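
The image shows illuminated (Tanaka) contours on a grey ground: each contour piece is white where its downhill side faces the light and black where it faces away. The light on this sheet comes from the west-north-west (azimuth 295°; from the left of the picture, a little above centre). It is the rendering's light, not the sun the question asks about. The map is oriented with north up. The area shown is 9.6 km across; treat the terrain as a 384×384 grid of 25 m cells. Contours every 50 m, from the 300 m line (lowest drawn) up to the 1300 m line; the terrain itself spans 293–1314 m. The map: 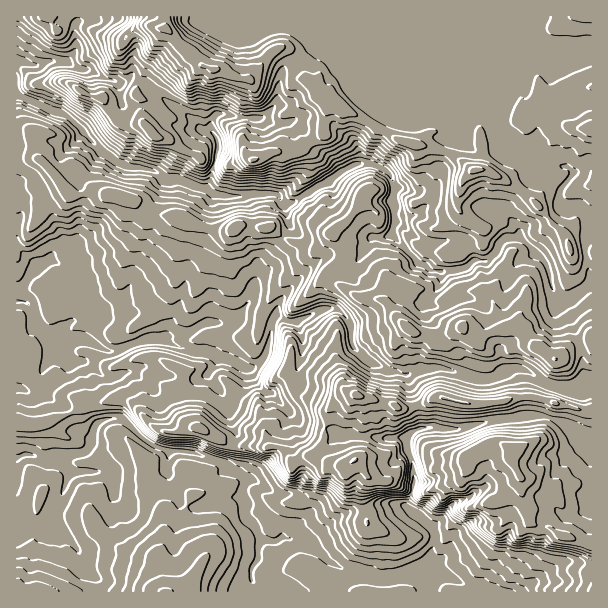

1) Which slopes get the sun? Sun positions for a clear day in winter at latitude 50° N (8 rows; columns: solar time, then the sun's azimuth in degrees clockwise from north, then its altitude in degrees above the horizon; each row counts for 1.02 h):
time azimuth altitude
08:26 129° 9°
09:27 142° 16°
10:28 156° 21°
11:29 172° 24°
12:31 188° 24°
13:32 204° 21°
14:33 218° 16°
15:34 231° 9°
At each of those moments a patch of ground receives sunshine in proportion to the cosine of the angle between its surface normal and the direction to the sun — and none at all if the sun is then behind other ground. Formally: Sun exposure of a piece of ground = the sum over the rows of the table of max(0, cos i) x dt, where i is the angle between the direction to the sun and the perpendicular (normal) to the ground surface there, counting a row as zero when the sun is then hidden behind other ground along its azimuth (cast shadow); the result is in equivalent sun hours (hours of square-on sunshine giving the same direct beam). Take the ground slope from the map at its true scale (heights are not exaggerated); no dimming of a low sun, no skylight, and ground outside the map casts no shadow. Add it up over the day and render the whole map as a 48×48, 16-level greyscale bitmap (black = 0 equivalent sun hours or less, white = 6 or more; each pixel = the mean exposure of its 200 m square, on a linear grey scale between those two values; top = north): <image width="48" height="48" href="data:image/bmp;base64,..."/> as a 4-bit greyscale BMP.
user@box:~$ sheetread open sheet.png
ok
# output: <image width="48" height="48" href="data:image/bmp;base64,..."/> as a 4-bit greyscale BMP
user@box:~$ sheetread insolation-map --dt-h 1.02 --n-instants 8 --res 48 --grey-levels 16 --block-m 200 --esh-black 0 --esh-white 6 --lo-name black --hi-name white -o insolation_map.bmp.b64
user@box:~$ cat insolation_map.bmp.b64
<image width="48" height="48" href="data:image/bmp;base64,Qk32BAAAAAAAAHYAAAAoAAAAMAAAADAAAAABAAQAAAAAAIAEAAATCwAAEwsAABAAAAAAAAAAAAAAABEREQAiIiIAMzMzAERERABVVVUAZmZmAHd3dwCIiIgAmZmZAKqqqgC7u7sAzMzMAN3d3QDu7u4A////AEMzIjRVQzNGd2Vmd4dlMiI1VEaau6ZERSIiM1dlRERHiHZmeHU0V5hlZomqmZqHdSIzRWVVVURWiHdWVUN6zLu6d3iKmZmoeTM0RmZURFREVmZUQ0eKzMzLmYiL3u7//lVUaIVDM0QyM1VnZ4iJq6hmeJnO/P7Jc2Zmd2RDNDMhIzR3iImId0IiVryXmYhSI2Z1ZlREVURDNFZ4q5inVUM2zr7smHZWVVZ1RVRGZVVnZVZ2Z6mu65q+7pNGiXVnZVZmREVWZUVWaHU3vO/u7/+kityDaJhlZlU0MRNWZTVmQTeK3t7bt0Zll3q6iGdURUESaIiHZkQyJrvLirdmlVJGZniImFNURHeZdEd3UkNI7//sQ0MQJEUmZDN4d5h1Vsyql1d1Kf//yEQxARVCAQEzEAAUMTd1VrqpeGQyqleXMTVDIUVom8yUERAAAAAUZyI2m7h6cAIRERMiFHiruq3cy6lSAAFIqxIjZ5vHERAAIjMQSWSKy5ZHztuqy6uoQjRFRDMzM0IRIzEElkRnUgABIgAAAjIAAYZTIjESNUVSNBA6hGYwAAAAAAAAAABHdnZUMjeHZnZWIAIiZEMQAAIyEAIzIkndqmZkZ1ETZSEAJHhDQzMgAUiIq6nMrN2GeWVVU0hzAAFHiIdFQjMxFXi8qryXmHQRR2NniIZphlZURVVVICNDR3i3RZhniFEAFGWIdmVVaJiXZlVUIgESdncgEzNDNEMRISZ3h2Z3d4iIiYVWi5Q4uoISEQAUI1RCI4hmZmiGd4iImYdXVb3rdURVM1VmQ1ZFQ3ZWZmeHd3h3mHdmhFqDI1ZTMRIyQzVXloVVVneIiIh3iHh1Z0RUREMQAgASQyRXqIhmd2eJmIiIiamJiIRGQyMziqcyNSJ5qKyXZoiJmYiYnMu6l2iGUxAoVVe4NFmYZZzLqHiZqZmpmbvbU2iXZUFWqoiqdXqWRWisy7mqqpqWM1ZFN2M4iqVWWLtlmZdyRnaLzNyZdVMQAAAAEjMTmVSGZ4U0WrxTRnZpqpuoYgABAAAAIgITd1RWdYmJqZRniXd4VlIQAAABRnZniUATJHM2Znq7yTN2aHeVVRAAATWcn///68kxAAS6hlncdGZWRZpiQgABSL7teM7/7tyWEUismHMhFERGhmQ0ABKM7/2DM3I4iqrdvt67qDACNFaZiXVXUTre3aUhJlEBM3zKztpkNFVlV4d4m2VCJJvLoyREZxEBE2Z82mETRWZVd3d4iBAAS7pUM1V6cjRFh2i8kzVVVVVWZmdUIQAoz+lWZljMze/naLh0JWZVVWZWZlZ2VGve2kMmVa3//+66qoVCVmdmZmZmZmVWeGVnMAA0esvO7riIeFQ1ZmZmZmZmZmVUNEAQABnrrMyadSJpdDNGZmZnd3ZmZmVVVJl1JJnbvbqCAAAqpkNmZmZnZmZmZlVmVarOuJiLnMghAAACVEZnZmZmZmZmZVd3d6y5mmMnypMAEjMhFGZnZmZmZmZmZnZ4iLuGdjMTQjMjRFVVVWZlZmZmZmZmZmZnmg=="/>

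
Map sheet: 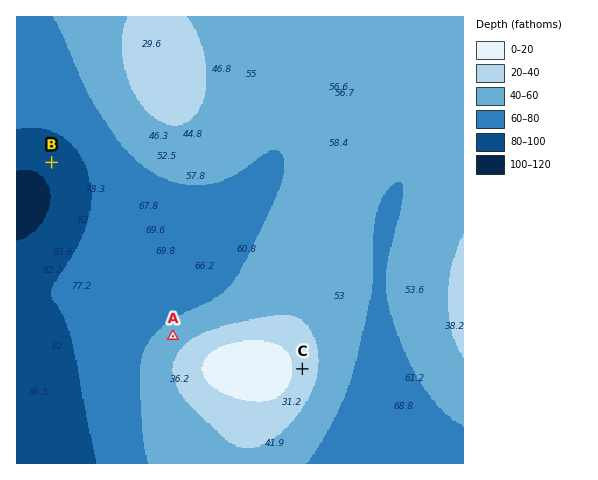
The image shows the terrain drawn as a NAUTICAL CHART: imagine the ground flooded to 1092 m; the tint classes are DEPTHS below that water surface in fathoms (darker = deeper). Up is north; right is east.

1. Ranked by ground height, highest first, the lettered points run C A B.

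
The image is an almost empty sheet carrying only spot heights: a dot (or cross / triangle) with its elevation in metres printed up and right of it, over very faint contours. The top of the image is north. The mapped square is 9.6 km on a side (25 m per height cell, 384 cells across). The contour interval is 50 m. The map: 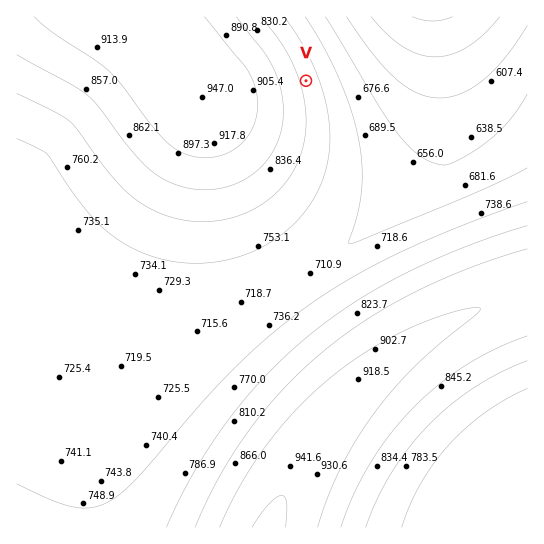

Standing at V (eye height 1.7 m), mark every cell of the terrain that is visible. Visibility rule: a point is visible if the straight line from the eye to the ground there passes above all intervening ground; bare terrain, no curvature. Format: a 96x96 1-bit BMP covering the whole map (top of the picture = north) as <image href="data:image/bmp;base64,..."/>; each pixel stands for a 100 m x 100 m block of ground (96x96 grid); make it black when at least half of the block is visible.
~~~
<image width="96" height="96" href="data:image/bmp;base64,Qk2+BAAAAAAAAD4AAAAoAAAAYAAAAGAAAAABAAEAAAAAAIAEAAATCwAAEwsAAAIAAAAAAAAA////AAAAAAAAAAAAAAAAAAAAAAAAAAAAAAAAAAAAAAAAAAAAAAAAAAAAAAAAAAAAAAAAAAAAAAAAAAAAAAAAAAAAAAAAAAAAAAAAAAAAAAAAAAAAAAAAAAAAAAAAAAAAAAAAAAAAAAAAAAAAAAAAAAAAAAAAAAAAAAAAAAAAAAAAAAAAAAAAAAAAAAAAAAAAAAAAAAAAAAAAAAAAAAAAAAAAAAAAAAAAAAAAAAAAAAAAAAAAAAAAAAAAAAAAAAAAAAAAAAAAAAAAAAAAAAAAAAAAAAAAAAAAAAAAAAAAAAAAAAAAAAAAAAAAAAAAAAAAAAAAAAAAAAAAAAAAAAAAAAAAAAAAAAAAAAAAIAAAAAAAAAAAAAAAIAAAAAAAAAAAAAAAMAAAAAAAAAAAAAAAOAAAAAAAAAAAAAAAPAAAAAAAAAAAAAAAPgAAAAAAAAAAAAAAHwAAAAAAAAAAAAAAH4AAAAAAAAAAAAAAH8AAAAAAAAAAAAAAH/AAAAAAAAAAAAAAH/gAAAAAAAAAAAAAD/wAAAAAAAAAAAAAD/4AAAAAAAAAAAAAD/+AAAAAAAAAAAAAB//AAAAAAAAAAAAAB//wAAAAAAAAAAAAB//4AAAAAAAAAAAAA//+AAAAAAAAAAAAA///gAAAAAAAAAAAA///4AAAAAAAAAAAAf//+AAAAAAAAAAAAf///gAAAAAAAAAAAP///8AAAAAAAAAAAP////gAAAAAAAAAAP////8AAAAAAAAAAH////8AAAAAAAAAAH////8AAAAAAAAAAH////8AAAAAAAAAAD////8AAAAAAAAAAD////8AAAAAAAAAAD////8AAAAAAAAAAB////8AAAAAAAAAAB////8AAAAAAAAAAB////8AAAAAAAAAAA////8AAAAAAAAAAA////8AAAAAAAAAAA////8AAAAAAAAAAA////8AAAAAAAAAAA////8AAAAAAAAAAB////8AAAAAAAAAAB////8AAAAAAAAAAB////8AAAAAAAAAAD////8AAAAAAAAAAD////8AAAAAAAAAAH////8AAAAAAAAAAH////8AAAAAAAAAAH////8AAAAAAAAAAP////8AAAAAAAAAAP////8AAAAAAAAAAf////8AAAAAAAAAAf////8AAAAAAAAAA/////8AAAAAAAAAA/////8AAAAAAAAAB/////8AAAAAAAAAD/////8AAAAAAAAAD/////8AAAAAAAAAH/////8AAAAAAAAAP/////8AAAAAAAAAP/////8AAAAAAAAA//////8AAAAAAAAD//////8AAAAAAAAP//////8AAAAAAAAf//////8AAAAAAAAf//////8AAAAAAAAf//////8AAAAAAAAGP/////8AAAAAAAAAD/////8AAAAAAAAAB/////8AAAAAAAAAA/////8AAAAAAAAAAf////8AAAAAAAAAAP////8AAAAAAAAAAP////8AAAAAAAAAAH////8AAAAAAAAAAD////8AAAAAAAAAAD////8="/>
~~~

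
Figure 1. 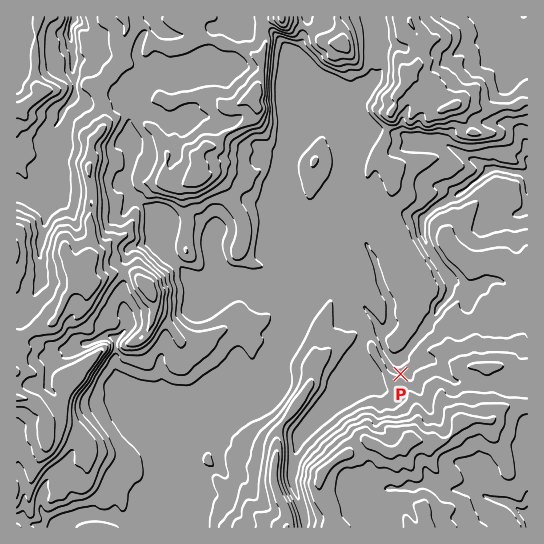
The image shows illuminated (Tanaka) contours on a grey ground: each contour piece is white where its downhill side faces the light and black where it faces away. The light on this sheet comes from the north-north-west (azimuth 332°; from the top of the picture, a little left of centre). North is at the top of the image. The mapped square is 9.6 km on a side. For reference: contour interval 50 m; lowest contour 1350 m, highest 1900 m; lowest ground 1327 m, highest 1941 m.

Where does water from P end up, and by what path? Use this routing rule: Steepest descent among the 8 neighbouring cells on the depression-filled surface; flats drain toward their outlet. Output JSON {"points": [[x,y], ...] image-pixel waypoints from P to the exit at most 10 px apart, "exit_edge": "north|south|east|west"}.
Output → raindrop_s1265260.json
{"points": [[401, 374], [398, 363], [405, 353], [414, 342], [422, 331], [429, 322], [437, 311], [445, 301], [450, 290], [449, 279], [443, 269], [435, 258], [429, 247], [423, 237], [422, 226], [426, 215], [437, 206], [447, 201], [458, 194], [469, 187], [479, 178], [489, 170], [499, 169], [510, 171], [521, 173], [527, 173]], "exit_edge": "east"}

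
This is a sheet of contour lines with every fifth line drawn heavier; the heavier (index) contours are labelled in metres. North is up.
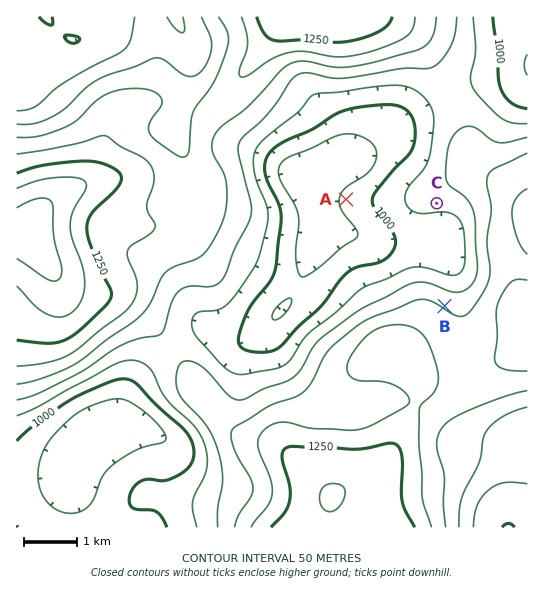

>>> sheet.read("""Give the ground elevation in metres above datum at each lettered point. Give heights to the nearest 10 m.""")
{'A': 960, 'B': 1140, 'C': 1070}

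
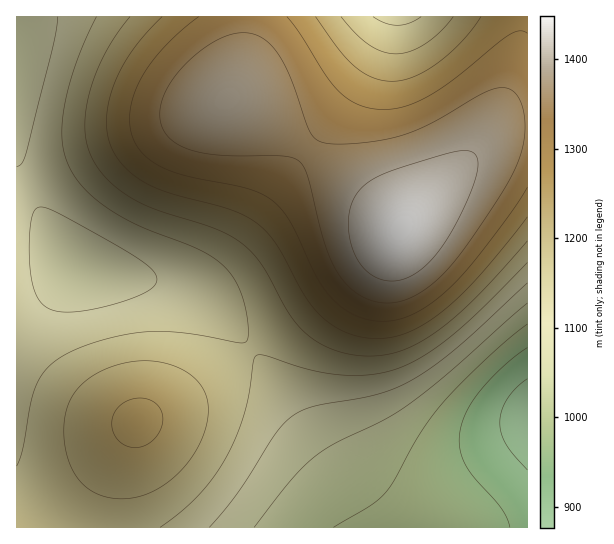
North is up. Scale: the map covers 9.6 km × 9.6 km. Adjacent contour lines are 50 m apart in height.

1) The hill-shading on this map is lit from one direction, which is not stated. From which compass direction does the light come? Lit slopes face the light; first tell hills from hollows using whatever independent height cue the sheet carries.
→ NE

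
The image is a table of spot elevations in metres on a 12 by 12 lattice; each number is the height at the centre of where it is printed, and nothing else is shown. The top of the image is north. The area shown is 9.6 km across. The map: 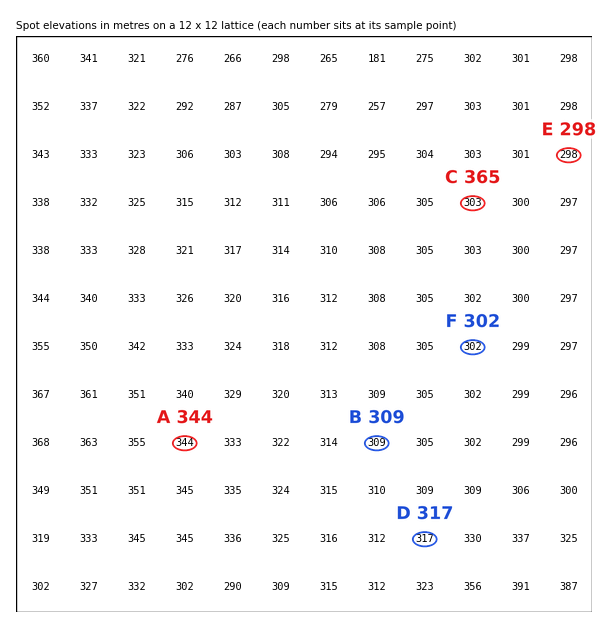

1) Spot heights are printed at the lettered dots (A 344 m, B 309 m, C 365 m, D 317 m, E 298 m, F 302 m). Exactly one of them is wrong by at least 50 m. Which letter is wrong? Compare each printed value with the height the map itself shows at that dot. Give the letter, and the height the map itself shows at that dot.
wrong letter C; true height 303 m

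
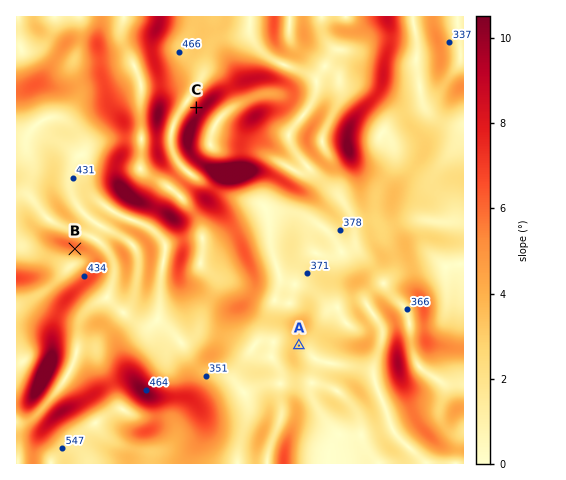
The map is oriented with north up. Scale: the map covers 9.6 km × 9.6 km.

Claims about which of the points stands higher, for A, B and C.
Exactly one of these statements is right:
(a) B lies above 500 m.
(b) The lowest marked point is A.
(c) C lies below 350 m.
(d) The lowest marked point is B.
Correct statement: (b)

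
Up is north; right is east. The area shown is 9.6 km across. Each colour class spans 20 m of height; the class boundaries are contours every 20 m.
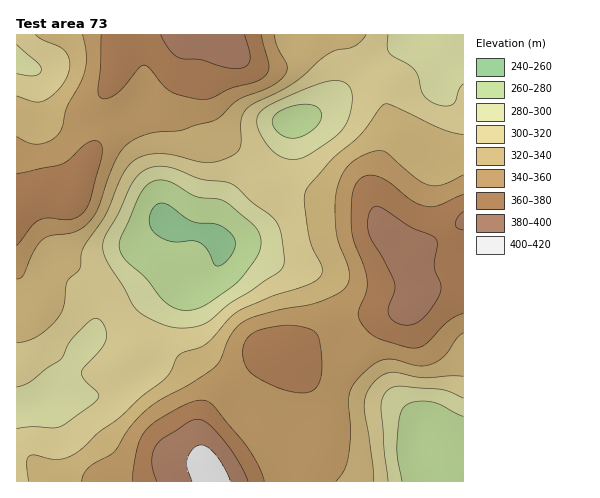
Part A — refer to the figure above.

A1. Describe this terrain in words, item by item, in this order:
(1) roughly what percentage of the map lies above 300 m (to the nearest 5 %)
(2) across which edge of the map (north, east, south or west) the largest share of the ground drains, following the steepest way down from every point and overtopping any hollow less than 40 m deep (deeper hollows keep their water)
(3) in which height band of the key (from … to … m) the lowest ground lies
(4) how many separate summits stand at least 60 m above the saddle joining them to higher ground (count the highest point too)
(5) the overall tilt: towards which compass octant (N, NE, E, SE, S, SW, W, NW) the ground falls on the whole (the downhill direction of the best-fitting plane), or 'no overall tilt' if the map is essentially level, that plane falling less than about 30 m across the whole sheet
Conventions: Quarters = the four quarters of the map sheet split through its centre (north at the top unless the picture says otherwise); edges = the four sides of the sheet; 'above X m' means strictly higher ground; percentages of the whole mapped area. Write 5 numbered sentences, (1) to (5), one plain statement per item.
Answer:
(1) Roughly 80 % of the ground is higher than 300 m.
(2) The largest share of the runoff leaves by the western edge.
(3) The lowest point is somewhere between 240 and 260 m.
(4) There are 2 summits with 60 m or more of prominence.
(5) No overall tilt - high and low ground are spread across the sheet.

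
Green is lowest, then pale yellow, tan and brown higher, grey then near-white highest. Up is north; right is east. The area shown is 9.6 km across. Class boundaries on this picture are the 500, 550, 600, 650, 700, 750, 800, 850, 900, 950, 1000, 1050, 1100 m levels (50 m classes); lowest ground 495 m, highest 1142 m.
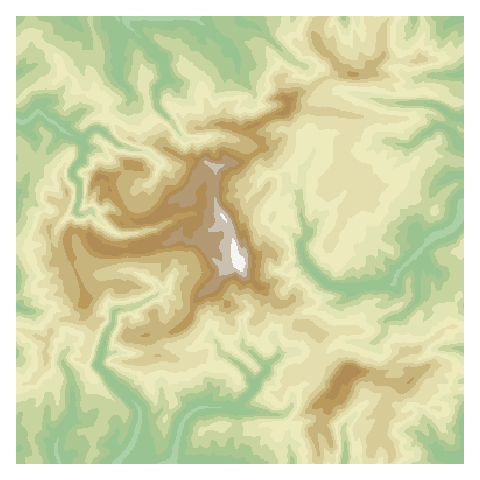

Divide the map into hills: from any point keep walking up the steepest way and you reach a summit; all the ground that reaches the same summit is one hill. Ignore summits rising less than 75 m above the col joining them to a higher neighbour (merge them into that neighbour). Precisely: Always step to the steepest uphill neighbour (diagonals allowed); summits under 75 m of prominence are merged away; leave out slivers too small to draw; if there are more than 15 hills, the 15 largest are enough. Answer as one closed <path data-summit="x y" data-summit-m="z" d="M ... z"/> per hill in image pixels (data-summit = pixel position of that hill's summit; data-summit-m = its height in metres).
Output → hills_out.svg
<path data-summit="239 264" data-summit-m="1142" d="M463 16l-49 1-2 15-9 10-3 13 0 15 5 6 12 4-3 4 1 18-2 2-27-2-50-12-5-5-3-11-6-6-18-2-9-3-37-35-16-6-4-6-222 1 1 447 275 0 0-5-4-17 1-11-7-17 9-8 1-11-5-6-13-4-10-10 3-10 13-11 8-2 20 0 17 4 10-11 6-2 31 0 12-9 4-15 17-5 12 9 5 0 2 12 9 12 31 1z"/><path data-summit="355 370" data-summit-m="980" d="M406 314l-18 5-4 15-12 9-31 0-6 2-10 11-17-4-25 1-16 12-3 10 10 10 13 4 5 6-1 11-9 8 7 17-1 11 5 22 171-1-8-5-14-1-5-8-7-4-17-17-6-15 0-4 4-3 13 7 7-10 7-3 21-3-3-4 0-7 6-5-3-9 5-8 0-15-31-2-9-12-2-12-5 0z"/><path data-summit="354 74" data-summit-m="915" d="M413 16l-37 0-7 9-7 3-4-3-1-8-11 1-3-2-104 0 0 3 5 4 14 5 37 35 9 3 18 2 6 6 3 11 5 5 50 12 27 2 2-2-1-18 3-4-12-4-5-6 0-15 3-13 9-10 2-7z"/>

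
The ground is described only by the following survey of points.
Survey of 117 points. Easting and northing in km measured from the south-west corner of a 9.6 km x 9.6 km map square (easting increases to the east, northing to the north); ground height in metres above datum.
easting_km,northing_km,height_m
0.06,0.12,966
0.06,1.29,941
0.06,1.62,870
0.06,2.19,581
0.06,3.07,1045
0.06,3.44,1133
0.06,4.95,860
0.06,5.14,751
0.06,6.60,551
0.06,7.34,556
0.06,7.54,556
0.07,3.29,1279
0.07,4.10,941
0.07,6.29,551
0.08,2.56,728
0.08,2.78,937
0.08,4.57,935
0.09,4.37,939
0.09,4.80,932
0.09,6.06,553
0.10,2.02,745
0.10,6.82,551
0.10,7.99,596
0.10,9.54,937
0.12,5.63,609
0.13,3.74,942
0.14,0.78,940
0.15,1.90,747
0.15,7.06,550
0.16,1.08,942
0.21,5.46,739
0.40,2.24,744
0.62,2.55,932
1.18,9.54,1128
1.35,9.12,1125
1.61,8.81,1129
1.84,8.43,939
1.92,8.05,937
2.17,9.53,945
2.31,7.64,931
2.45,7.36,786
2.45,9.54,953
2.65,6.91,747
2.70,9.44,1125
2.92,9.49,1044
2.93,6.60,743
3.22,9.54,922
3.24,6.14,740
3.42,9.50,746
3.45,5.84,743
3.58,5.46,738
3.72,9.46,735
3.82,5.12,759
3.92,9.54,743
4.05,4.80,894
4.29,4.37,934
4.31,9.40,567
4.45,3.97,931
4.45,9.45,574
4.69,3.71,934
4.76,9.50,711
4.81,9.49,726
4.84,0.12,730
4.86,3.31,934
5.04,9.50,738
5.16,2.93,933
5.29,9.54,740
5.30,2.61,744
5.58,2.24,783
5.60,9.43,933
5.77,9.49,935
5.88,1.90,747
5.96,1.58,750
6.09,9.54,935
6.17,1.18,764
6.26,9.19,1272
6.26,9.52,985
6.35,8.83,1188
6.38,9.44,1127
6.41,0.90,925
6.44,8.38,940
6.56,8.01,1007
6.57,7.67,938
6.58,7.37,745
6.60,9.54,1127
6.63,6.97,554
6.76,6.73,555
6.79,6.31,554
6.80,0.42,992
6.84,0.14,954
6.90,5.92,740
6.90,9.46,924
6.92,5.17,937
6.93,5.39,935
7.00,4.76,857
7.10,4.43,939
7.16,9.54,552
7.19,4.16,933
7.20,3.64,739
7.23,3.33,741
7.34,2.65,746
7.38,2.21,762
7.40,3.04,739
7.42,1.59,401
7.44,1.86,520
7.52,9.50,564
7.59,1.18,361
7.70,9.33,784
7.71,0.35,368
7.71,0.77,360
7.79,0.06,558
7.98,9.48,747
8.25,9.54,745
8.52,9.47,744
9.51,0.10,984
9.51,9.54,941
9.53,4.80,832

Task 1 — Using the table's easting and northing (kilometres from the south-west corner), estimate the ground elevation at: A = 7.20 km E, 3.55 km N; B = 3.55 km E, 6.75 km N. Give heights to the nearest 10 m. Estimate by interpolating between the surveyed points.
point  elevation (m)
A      730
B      630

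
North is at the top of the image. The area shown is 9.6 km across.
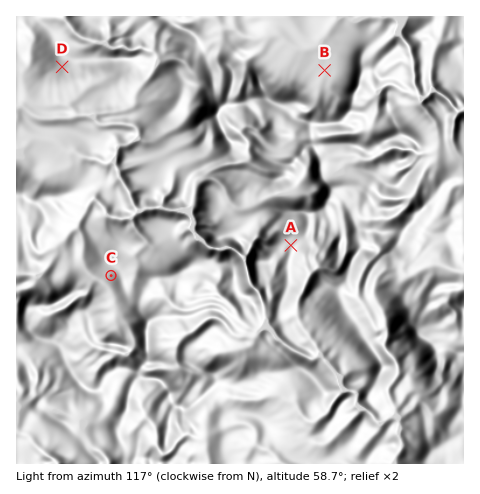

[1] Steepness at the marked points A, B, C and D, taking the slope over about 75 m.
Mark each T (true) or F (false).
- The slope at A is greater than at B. T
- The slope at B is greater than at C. F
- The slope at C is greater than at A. T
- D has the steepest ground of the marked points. T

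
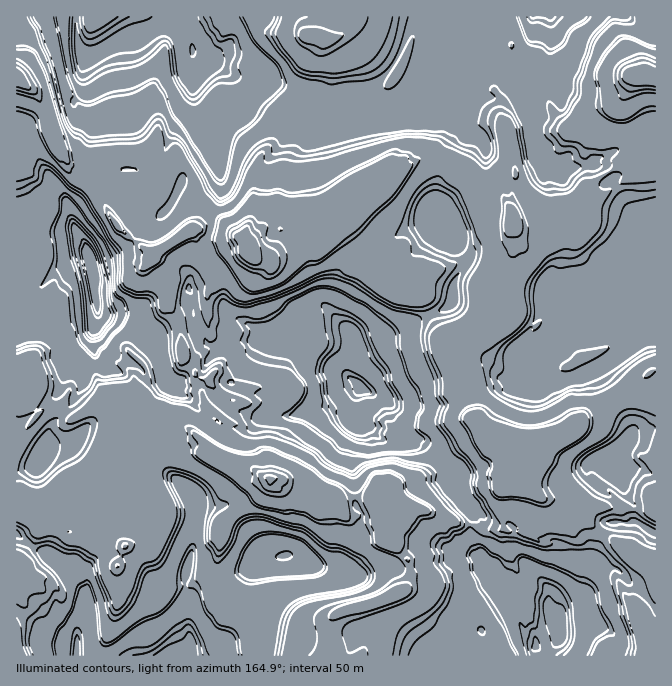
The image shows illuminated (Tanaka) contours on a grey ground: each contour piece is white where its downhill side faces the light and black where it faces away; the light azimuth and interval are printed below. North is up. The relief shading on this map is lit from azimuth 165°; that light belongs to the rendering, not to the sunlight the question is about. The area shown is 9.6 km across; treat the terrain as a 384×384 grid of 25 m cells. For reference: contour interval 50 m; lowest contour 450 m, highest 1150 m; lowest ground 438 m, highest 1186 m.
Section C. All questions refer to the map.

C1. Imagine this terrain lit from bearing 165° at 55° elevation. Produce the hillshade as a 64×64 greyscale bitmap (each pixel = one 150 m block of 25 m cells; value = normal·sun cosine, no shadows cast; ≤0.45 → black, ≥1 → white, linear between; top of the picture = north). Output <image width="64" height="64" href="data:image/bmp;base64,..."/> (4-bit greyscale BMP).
<image width="64" height="64" href="data:image/bmp;base64,Qk12CAAAAAAAAHYAAAAoAAAAQAAAAEAAAAABAAQAAAAAAAAIAAATCwAAEwsAABAAAAAAAAAAAAAAABEREQAiIiIAMzMzAERERABVVVUAZmZmAHd3dwCIiIgAmZmZAKqqqgC7u7sAzMzMAN3d3QDu7u4A////AGmXaJpAZlIHmnqqmqrLvLqryqhnqqqquqtorO2927qqWJZoimImhiN5epeKq8u7uqu7qWaKqqrLmner3L3tuapWlieKhyFYczWIRJqqy6qpiaqpZFiqqaqphIq6u9uXqnR5JJqXQxJYZZVXqqrMu7lkRomGRIqqiqmVeqmqh3iqhVdiiYUkYxSZhqqqqs7d3cljNGhzSaqqqqh5mKppeqqXVXR4Z3KJYWl5qqqqre///+2UJJg2qquqqGh4qXqMuql1hTVZlGqmaHqqzdzM3u///+2lemaZqqqpVViGib26qqqpRVh3OKiKiqrO7u7u683t3uuamJqqqJl0RUWa25qqu6qHeXgyeGyql5zd7u7bqoi8yqqpmZqFiEI0aKqXmqq7l2Scl3MnSqlWSaq7qWmFR4Z7maqIhURDI1iallmqymZDRqy3mURlpTMlmpmDEzNoM1qoeYRDVhAVZVd1mr3YM1aKq9uagnamgkE1QhAkWKdoZpg0diREMzNERXvdzFeHmqqqzKqkWaqkNBAAAUZnmKqCeFI5mFVol3iGrd3HWqqqqqqqqqdZrLgSAAACMzWIqpUlmYnJqaqZqphomnSqqqqqqqqqqYmsunEAAjV3eImqqoibu5aIhleaqnVoaKqqqqqqqqqqmqiqhDFGiaqrqqqszLu6RTMzR5qry8yqvduqqqqqqpqZZpc1ZEeqvczcqpvKuqhmVVeJqrzd3Mu97bqqqqqqh1RGU1mamKvM7u7tuaqqqZmqqneqvMy83aze7LqqqqqUNDM2q97MzM3e7/7tyqqmiqqqc4iruqu7aKzu26qqqqeIRZze7u3MvO7//u7sqVVYqqqUNjeqqppWqr3cqqqqqqiM3e/t3tzMze///+ynRkiqqqghAUirzIR6icy6qqqqqdzN3u7czcvO7uzMqpWFmqq7unICEorMpkd0a7qqqqqs3Lq97t3czLzdu6ppZ3arze7tykRzSZqZVphYqqqqqr3Ku6rMvN26u6vOyrqamrzd7u7tt5g0VomIrcmqqqq83bu6h5qGipqru97LyrrO3N3u7u7rqmRYqZrM7aqqq93turyompUomaztu5qais7czN7u7u26mJqqmMze3Mu6zdq5vNyqqmaIq8qmh3qKqqq8u73u7u26mZqYrL3u7LqqiMmLu7u7p5iHVpaVmZqqmZqqqrze7tuoqpqrq93du6lIzpm8zdu4eYVpWIenmqqXiqqqqZq97cvKmaq926vKqHmt2qzd3Kk1iKhaeaaqqpZ6qqq7mZve7u65qr7svMqpqqq6q8zLqmOKpop6mKqqlkiqqqu7qqzu7tupru3cuqq6qKmJu6qql4qXqZqqqqqoMXqqqru6qr27uqlb7euqmLqXmoZ5qqqYiViWmrzLqqpzGKqqqqqqqru7qFnty6pXqoiZhDN6qpdUWER3je7Kq6hFqqqqqqqqm7unSNiKqViah4cQIhaql0NDEjM2ztuquoaaqqqqqqqauqc4pSRFmIqWQxAAADeGQyAkVnRbyqq7iJqqqqqqqpiruEiUEzWpaZlFMQAAABIhE2mqqVmqqqqGmqqqqqqqqYu5WXNYVqpmmpdGQAAAABNIqqqqVbyqqYNqqqqqqqqqh6hqRIliWYaalENFQgACR5qqqqqWrbqplRaImqqqqqqWd2kkeqYVmKpVRWmIQhOKqqqrzdysuqmIQkRYqqqqqqhmUxFpzpE3mVZ6q6mYYTiqqqrM3MqqmIiWVTOKqqqqmGdQAEre7DJZmLqruqqnM2qqury6uZqWaaqZg0mqqqqWVyACisze2Wu87LqqqqqFJ6maqqqnqphoqqqoNpqqqqU0ACjKqrzuzO/uuqqqqplSeXeaqoeqqpmqqqp2mqqqp0Qifbqqq83M/u26q7uqqpQmhIqqaaq8qaqqqoaJmompUhW8qqqauqzu7d3e3cuqqUFkSZdqqs26vMuqlWdnNZpQObqqqqm6q+7e7u7u7sqqlCYkVIqqzKve7rqoRERTaCKKqqqqqZqq7N3My8ze7bqpNGRHqqu6ms3e7bqHdpZDBpqqqqqqmorbzLu7u7zu7bqEeJqqzLuaqqzdyqqqqVA4mqqqqqqZiry9zN3u7c3u7cqJqszeu5mqmYmrqqqqdImt3My6rKiqvL7s3t7u7u7/7bq83MyqmKlVZnmqqqpoms3u7uusqaqs3O3Mu83u7v/+7dzcuKmZp1WJmaqqqnqJzN3d7rq6qqzuy6qqqrvN7u7u3KqXqZmpqaqoaKp2iWm7qqq+2bqqqt7bqqqqqqqru7u6qqrKmrzsqnMyWDSXad3Luqy6rLqqrN26qqqqqqqqqqqqvdyqq+26ZmQiI4ZY3u7duqm+66qr3tqqqqqqqqqqqqq83KqrvbqahkI1ZVjN7u7tuLzty7q926mYiZqpmqqqqqu6qqqsuppjImllWN7cze7Iqs7tuqupZEM0Vpqaqqqqq7qqqqvJmndmmnZWvu7d3bibrOy6qVU0RUQzWpmqqqqqqqqqq9rL3czbh2Wb3u7tqIy6u7qDNHdXmYZHqaqqqqqqqr27y9zu7uyHdYiszO7Ziqp6qTM3ZENYqWWaqqqqqqqt3uu8zt7u3Kd2dEiqveyYp0aVV3lniFWKhYqqqqqqqqzd7L3e7d26l3d2Mmiay6mVdoWruszMuGmWeqqqqqqqq8zO7e7uy4qoeIlhJomqqoaqZ7277tzMeJdpqqqqqqibzs787u26"/>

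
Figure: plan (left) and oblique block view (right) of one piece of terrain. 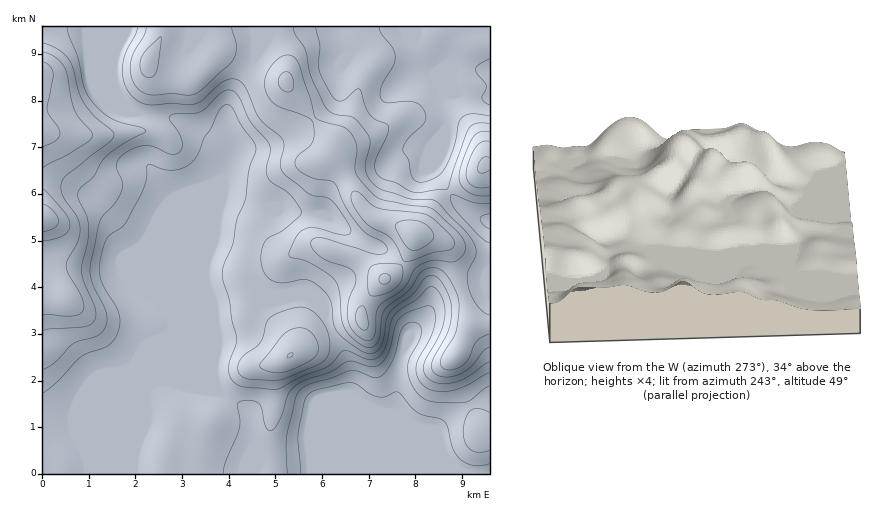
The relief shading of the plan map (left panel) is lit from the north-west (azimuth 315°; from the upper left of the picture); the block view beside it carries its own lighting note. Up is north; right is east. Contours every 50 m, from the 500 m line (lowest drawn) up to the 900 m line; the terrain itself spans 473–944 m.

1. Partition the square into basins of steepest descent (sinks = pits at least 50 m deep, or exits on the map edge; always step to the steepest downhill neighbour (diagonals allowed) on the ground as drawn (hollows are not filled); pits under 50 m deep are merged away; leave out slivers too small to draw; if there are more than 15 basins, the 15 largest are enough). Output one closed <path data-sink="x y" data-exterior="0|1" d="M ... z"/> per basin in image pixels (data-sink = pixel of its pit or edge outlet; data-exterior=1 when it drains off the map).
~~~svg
<path data-sink="489 473" data-exterior="1" d="M211 26l-169 1 0 446 447 1 1-149-18 0-2-2-4-23-17-53-12-9-21-2-18-10-25-9-16-18-22-42-3-16-40-49-6-11-30-7-33-20-8 1 2-5z"/><path data-sink="489 70" data-exterior="1" d="M489 26l-277 0-1 2 5 15 0 11 7 0 39 22 24 5 6 11 40 49 2 14 28 51 11 11 25 9 17 9 9-9 12-22 11-11 28-17 11-12 4-1z"/><path data-sink="489 221" data-exterior="1" d="M489 164l-3 0-11 12-28 17-11 11-12 22-9 9 18 2 32 15 16 5 8 0z"/>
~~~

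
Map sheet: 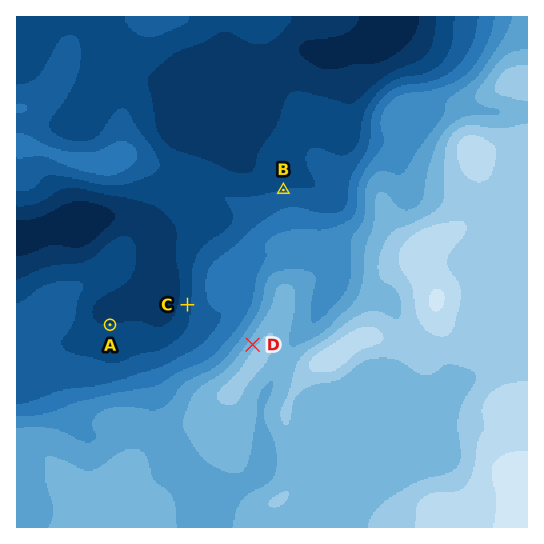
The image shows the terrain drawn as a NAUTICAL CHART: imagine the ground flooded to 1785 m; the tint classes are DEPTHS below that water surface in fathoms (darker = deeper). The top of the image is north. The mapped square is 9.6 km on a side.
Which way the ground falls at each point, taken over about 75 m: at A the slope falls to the N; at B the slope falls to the N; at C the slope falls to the W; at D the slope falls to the NW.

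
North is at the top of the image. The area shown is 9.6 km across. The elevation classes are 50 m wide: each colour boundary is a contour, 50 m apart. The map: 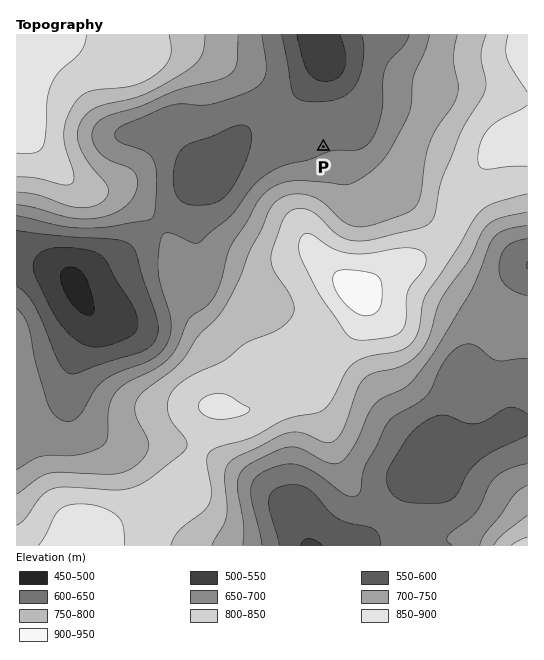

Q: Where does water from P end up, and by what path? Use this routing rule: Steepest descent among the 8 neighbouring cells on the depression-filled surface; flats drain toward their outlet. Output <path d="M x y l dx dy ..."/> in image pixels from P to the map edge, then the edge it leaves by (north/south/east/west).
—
<path d="M323 147l0-94-1-1 0-4-1 0-2-8-1-1 0-4"/>
exit: north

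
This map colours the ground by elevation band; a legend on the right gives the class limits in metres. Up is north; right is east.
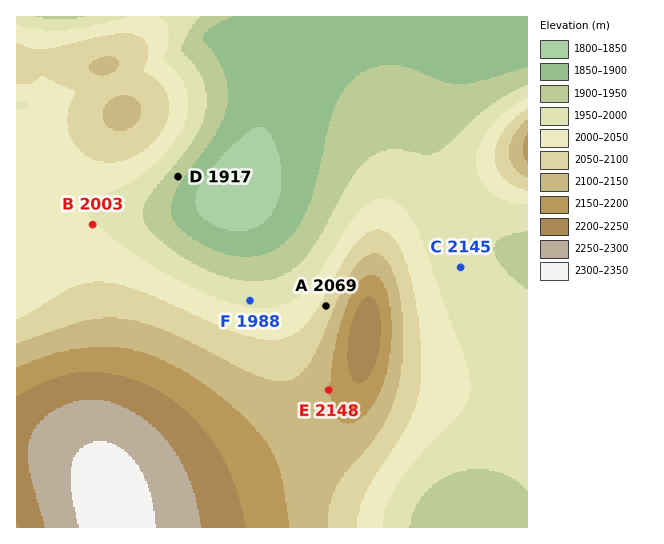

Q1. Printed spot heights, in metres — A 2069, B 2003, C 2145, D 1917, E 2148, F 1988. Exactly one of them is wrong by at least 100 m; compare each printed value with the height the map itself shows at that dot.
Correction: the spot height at C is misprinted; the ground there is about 1970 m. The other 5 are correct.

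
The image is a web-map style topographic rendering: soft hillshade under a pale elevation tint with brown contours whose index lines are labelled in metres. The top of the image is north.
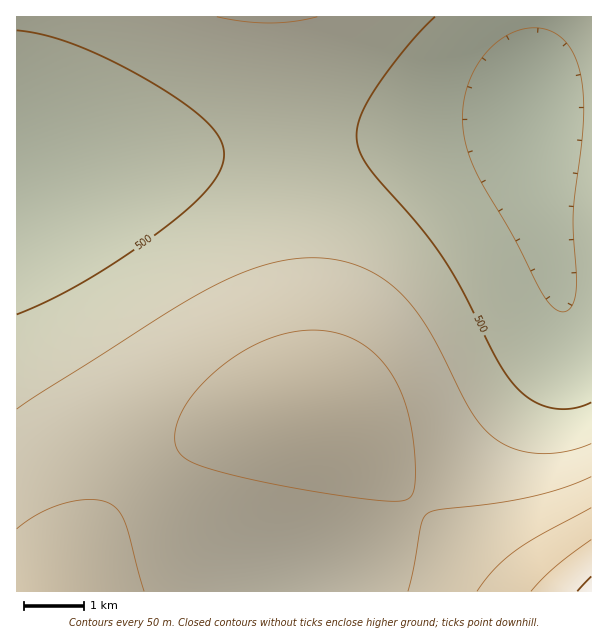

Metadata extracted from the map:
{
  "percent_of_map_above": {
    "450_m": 93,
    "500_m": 69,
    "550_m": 44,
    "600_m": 17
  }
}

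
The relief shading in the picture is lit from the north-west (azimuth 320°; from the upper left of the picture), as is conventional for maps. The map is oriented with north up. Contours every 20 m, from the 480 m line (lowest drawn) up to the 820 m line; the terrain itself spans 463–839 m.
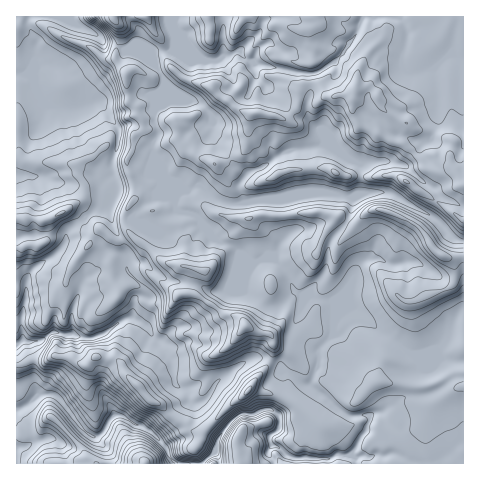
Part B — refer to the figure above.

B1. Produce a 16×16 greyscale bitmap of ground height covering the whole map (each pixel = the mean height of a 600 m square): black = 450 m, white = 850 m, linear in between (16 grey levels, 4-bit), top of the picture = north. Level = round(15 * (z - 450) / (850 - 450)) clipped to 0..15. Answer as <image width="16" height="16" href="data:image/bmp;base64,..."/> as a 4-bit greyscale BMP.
<image width="16" height="16" href="data:image/bmp;base64,Qk32AAAAAAAAAHYAAAAoAAAAEAAAABAAAAABAAQAAAAAAIAAAAATCwAAEwsAABAAAAAAAAAAAAAAABEREQAiIiIAMzMzAERERABVVVUAZmZmAHd3dwCIiIgAmZmZAKqqqgC7u7sAzMzMAN3d3QDu7u4A////ACNFdXiXiIiYIyNHiIeZiJkSVZd5qZmZmTaIdoiZmZmZNWZni7qZmZlGd2mqqZiauld3irmZmZu7d3eaqZmqmryIeJmaqqu8zHd3mZmpqqvNZ3eZq7u7vN5WZ5qry7vN3VVWmqvdzO7cRVeqvMzN7cxVaZqqvMzczFZqqrvN3MzM"/>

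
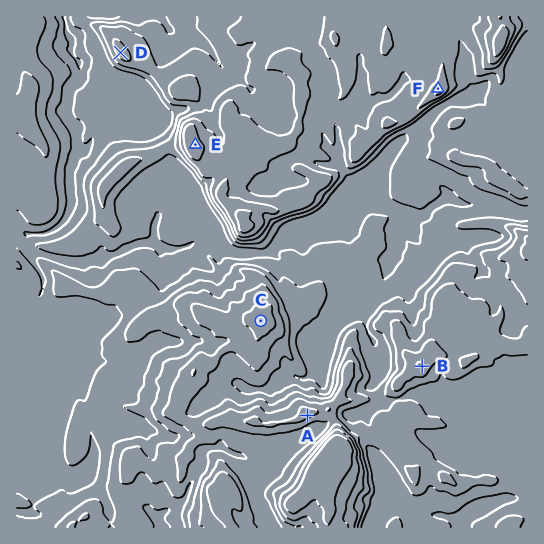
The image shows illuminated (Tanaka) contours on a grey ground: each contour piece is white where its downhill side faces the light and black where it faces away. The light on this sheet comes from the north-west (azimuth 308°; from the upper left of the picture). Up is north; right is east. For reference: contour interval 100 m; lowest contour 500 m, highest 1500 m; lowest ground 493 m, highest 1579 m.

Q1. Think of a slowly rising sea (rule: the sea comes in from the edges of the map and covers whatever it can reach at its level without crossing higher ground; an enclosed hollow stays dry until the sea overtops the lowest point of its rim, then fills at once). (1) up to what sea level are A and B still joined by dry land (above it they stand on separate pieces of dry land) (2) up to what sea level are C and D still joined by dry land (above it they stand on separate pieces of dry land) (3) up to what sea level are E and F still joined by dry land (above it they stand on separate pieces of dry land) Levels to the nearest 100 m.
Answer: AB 1100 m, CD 800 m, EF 1000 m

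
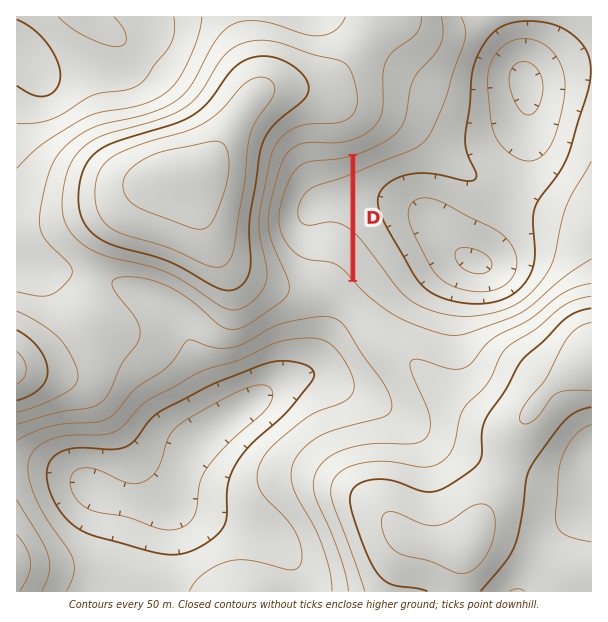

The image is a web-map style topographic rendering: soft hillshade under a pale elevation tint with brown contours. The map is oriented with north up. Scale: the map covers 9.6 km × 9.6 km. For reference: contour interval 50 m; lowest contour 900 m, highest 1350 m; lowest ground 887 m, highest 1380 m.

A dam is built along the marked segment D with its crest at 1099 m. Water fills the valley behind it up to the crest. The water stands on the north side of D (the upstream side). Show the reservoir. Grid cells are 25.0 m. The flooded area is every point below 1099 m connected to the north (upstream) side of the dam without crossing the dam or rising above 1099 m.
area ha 179.2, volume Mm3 63.52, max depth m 72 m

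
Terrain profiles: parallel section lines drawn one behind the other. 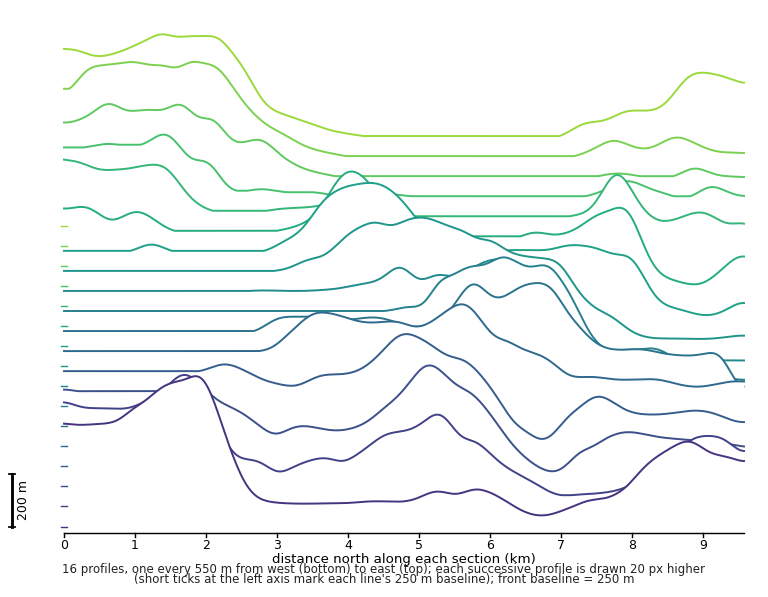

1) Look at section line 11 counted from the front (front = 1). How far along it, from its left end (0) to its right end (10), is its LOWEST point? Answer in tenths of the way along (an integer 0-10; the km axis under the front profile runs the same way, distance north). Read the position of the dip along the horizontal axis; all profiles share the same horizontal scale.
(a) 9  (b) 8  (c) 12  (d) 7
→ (a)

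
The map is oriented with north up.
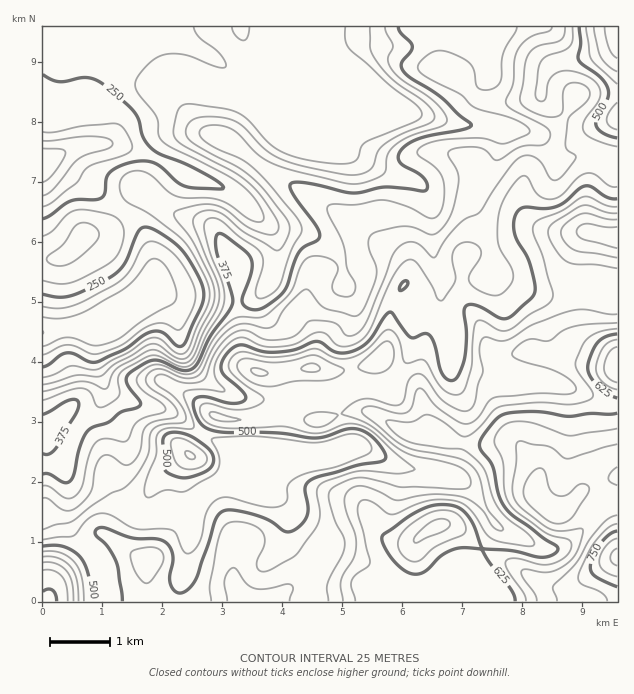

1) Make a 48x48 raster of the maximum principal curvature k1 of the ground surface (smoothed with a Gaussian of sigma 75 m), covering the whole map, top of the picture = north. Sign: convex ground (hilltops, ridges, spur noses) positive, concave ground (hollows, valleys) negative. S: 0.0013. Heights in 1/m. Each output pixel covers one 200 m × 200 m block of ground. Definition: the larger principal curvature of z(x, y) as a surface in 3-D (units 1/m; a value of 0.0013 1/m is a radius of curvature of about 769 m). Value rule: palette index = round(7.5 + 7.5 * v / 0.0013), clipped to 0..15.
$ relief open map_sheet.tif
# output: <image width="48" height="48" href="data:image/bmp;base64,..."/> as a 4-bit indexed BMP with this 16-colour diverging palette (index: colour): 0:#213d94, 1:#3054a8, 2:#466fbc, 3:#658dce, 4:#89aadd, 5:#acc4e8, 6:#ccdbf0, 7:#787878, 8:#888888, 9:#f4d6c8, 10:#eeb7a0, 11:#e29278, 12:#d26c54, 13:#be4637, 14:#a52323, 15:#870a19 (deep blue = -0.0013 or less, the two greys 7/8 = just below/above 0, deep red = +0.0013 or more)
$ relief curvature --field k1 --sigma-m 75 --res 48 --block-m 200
<image width="48" height="48" href="data:image/bmp;base64,Qk32BAAAAAAAAHYAAAAoAAAAMAAAADAAAAABAAQAAAAAAIAEAAATCwAAEwsAABAAAAAAAAAAlD0hAKhUMAC8b0YAzo1lAN2qiQDoxKwA8NvMAHh4eACIiIgAyNb0AKC37gB4kuIAVGzSADdGvgAjI6UAGQqHAJyoh3mYiZh5qqmIiHmYiHiHd3d2iYiHeKyoiImZh4iaqImYiJqoiIiId3d4vLqpiLuph4mqh3iKl3iYh4moiJmHd3it66vMuqqpd4qrqYiap3eIh3eZiaqHd4vdl2aLzJqZiLu7qHiqmYiImHaZmruHecyoh3Z5rIiaq7h5qHeaqpiImXaKqry6rLd3eamZnIiKqod4iYiqmZmHiYirmZvd3IeIesuoi6mIqYiIeIiqiIiHeIm7iIm8ypiavcuoibh3mYmoeIiZh3d3iZq5iImZqpmru5mpd7d3mYmpeYeIh3iavMupmIiIeIiqqneZmKdoqoirqqmYd4iJqpqpiIh3ZnmZmoiImZd4qoeKu864h4iIh3iZiJh3d5mZmZiIiKiIqod4rfynd3d4iId3iZmau6mamZiIiKiIqYeL7qmHd3d4mYdmjN3Ny7qqmIiIiKmJmIm9yqu93MzN7bh6/9u7mIqqmIiIiJqZiImYd5///9y7ze//+pm4dnmpmZmYh6u6iJiHae+neJh4iIrMhoynh3qYiIiIiJq8p5ma39qHeZl3eIiIdp2niJmHiId4mneaq83v/7u5nMupmqiIiK2WeKl3d3d5q3ioiszPyJvd7/7//+7cupuXeKmIiJmqu5q4eIiuhGm725mryorN6omneLq7qqmJm3qnZ2e9hWmryWZnumZp64mneMurqYiJq3mHd3isl4mqyXd3qodo24ioedl4qZmZqYiIh3iKl4ibuJqZqZh42miYi8hnmYiIh4mIh4h4h3act4rLmHd4y2eIm5d3iIiId4mYh4h3h2WNyHacp3d3vYiImYd3eIiIh4iJmIh3d3aN2HZ8p3d3jLqYmHd3eJmHd5mImZiHd3edyYiLuYh3irl4mHd3eJmHeKqYiZh3d3jNuqmLqYiImbmIqYh3eImYeJmpiah3d4rdqqmKmIiJmamZqZiIiImZmoiZmZmIiJvcmId5iIiYiJiIqYiImau7zImaqZmIq7zad3eIiJmYiJh3mYiJq7y7u4iZmZiKu8y5d3iJmqmZiId3mXiJqYirh3iYeJmrqYmYd4mqqqmZmIh3mYiJmGardniYeJq6h3iHd6u7upiJmId3mYiKl2ebhmiZmqqod3d3is3LmId4mYd4mYiKqHeahneJmZmYh3eJvduYd3d3mpiJmZmJqYeJh3eIh3iYiIm8zKd3d3eJrNzMu6mZqZmIiJiHd3eJq8zMund3d4mZmbu7mZh4h4mZmbupmYiImry6mHd3eIiHeIiIiIhniIibu5mZmYeIiamJmId3iIh3d2d4mYiIirmZvIh4iIiJmYiIiHd4iIh4h3eJqqvMu6h3e4iHeImZiIiIh3h3iHd4iIiaqZiJq5d1a4iIiJmIiIiIiIh3d3d3iauqmYdnm5dme4iIiIiIiIh4iIiHeIh4rMuqmYiImqqqmoiIiHeIiId4iZiHiIiaqYmZiIiJmqu6qoiIiHeIiIiImYeHiImYiImYiHeImYiImph3iIiIiIiZmXd3eIiImqqHd3d4mGaJmg=="/>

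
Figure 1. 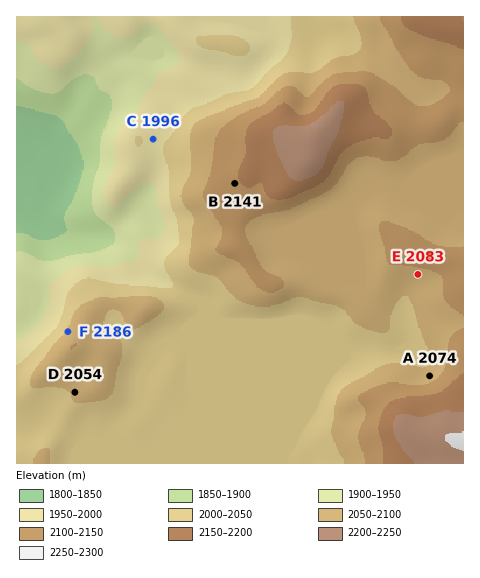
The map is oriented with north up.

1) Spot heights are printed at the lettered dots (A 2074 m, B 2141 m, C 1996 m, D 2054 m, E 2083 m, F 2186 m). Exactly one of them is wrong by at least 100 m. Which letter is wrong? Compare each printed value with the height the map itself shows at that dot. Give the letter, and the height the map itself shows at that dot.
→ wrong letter F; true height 2061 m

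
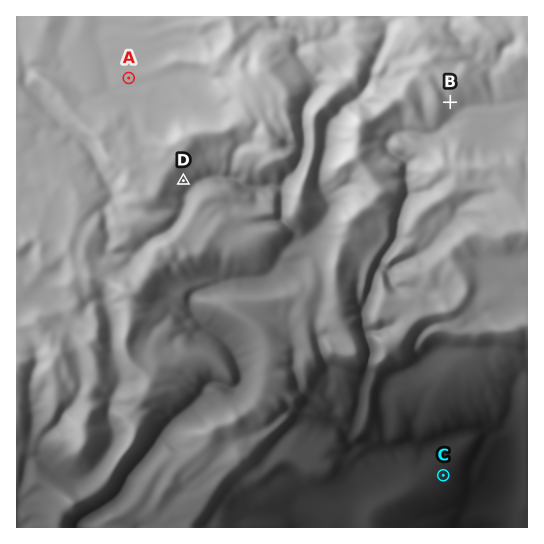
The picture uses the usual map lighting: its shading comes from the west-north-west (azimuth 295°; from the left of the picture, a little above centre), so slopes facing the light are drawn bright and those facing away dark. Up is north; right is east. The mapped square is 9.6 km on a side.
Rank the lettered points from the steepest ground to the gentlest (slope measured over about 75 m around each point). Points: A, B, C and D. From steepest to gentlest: D B C A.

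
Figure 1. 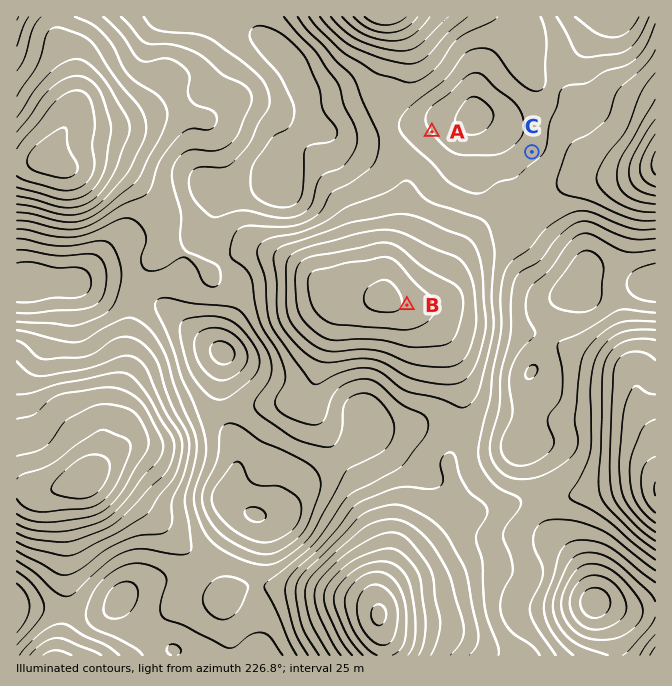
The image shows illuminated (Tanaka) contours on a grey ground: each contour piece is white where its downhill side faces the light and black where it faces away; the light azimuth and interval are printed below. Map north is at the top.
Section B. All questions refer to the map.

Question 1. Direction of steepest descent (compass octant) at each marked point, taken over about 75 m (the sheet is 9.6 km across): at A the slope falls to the SW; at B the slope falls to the W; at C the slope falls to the SE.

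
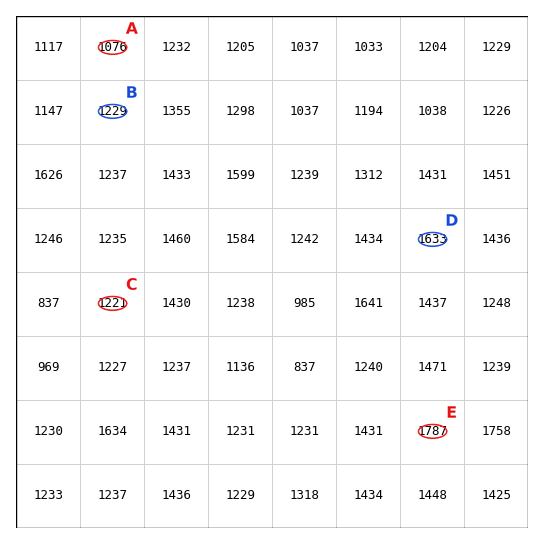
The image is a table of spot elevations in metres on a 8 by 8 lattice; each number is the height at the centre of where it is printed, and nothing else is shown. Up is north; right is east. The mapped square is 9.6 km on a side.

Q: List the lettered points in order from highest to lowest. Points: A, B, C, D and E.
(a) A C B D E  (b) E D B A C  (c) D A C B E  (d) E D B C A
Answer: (d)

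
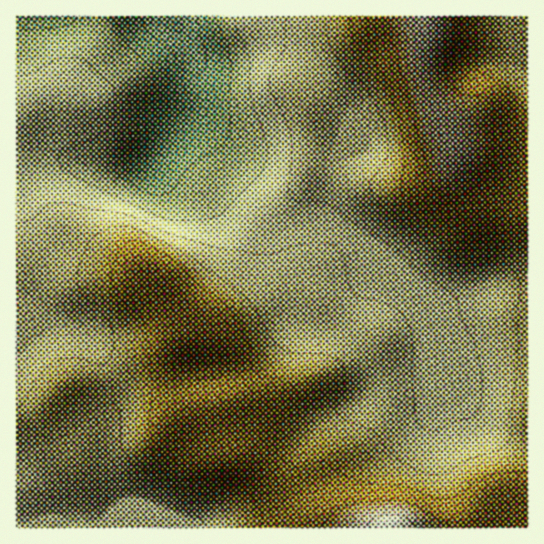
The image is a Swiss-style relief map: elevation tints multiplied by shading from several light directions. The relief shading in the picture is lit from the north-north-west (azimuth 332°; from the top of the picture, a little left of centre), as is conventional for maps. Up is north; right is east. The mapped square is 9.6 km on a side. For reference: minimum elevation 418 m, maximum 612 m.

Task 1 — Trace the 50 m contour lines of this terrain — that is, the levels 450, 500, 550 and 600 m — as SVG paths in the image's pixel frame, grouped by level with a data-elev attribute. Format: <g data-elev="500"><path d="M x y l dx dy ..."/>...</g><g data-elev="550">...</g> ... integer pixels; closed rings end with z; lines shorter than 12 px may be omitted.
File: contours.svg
<g data-elev="450"><path d="M77 17l-6 6-10 4-44 3"/><path d="M218 17l1 13 10 23 2 12-3 32 1 30-1 11-7 9-19 10-10 8-21 26-6 4-7 1-11-3-10-5-8-7-4-8 0-12 10-27 6-24 12-21 2-10-1-6-4-7-18-16-7-9-8-14-3-10"/></g><g data-elev="500"><path d="M17 491l33 4 32 13 8 2 9-4 19-15 7-1 9 1 21 6 40 17 7 6 2 7"/><path d="M287 17l-2 29-13 23-3 13 2 11 14 25 6 17 1 16-3 38 1 7 3 4 5 2 23-1 8 3 21 16 37 22 36 33 32 21 3 5 4 17 13 25 4 18 3 20 0 13-3 14-4 7-20 6-21 10-8-1-5-4-4-7-2-10-3-36 0-34-4-17-7-9-8-7-11-4-20-5-8-4-7-12-3-26-6-6-6-4-11-3-12 1-39 11-12 1-16-4-24-3-44-13-49-21-32-5-32-7-12 2-17 15-15 5"/></g><g data-elev="550"><path d="M527 471l-28 2-13 3-11 5-19 14-13 4-9-2-29-10-30-3-13-3-23-8-14-11-6 0-18 5-14-3-5-4-4-6-3-8 0-9 5-16 14-27 0-7-5-4-28-9-8-5-2-4-2-19-6-17-8-15-10-11-26-18-19-20-13-10-26-13-8-1-7 1-5 4-4 8-5 17-1 11 3 8 3 7 21 17 7 12 1 29 7 30-5 45 2 13 6 7 21 10 20 14 38 15 14 8 7 6 4 7 1 17"/><path d="M527 110l-2-1-4-2-19-23-23-13-5-5-1-8 5-21-2-20"/><path d="M350 17l0 10 3 10 20 24 16 30 7 19 9 39 0 13-5 24 4 11 9 7 38 25 14 6 16 2 30-7 16 1"/></g><g data-elev="600"><path d="M414 527l-3-5-4-4-8-3-8-1-16 4-5 4-3 5"/></g>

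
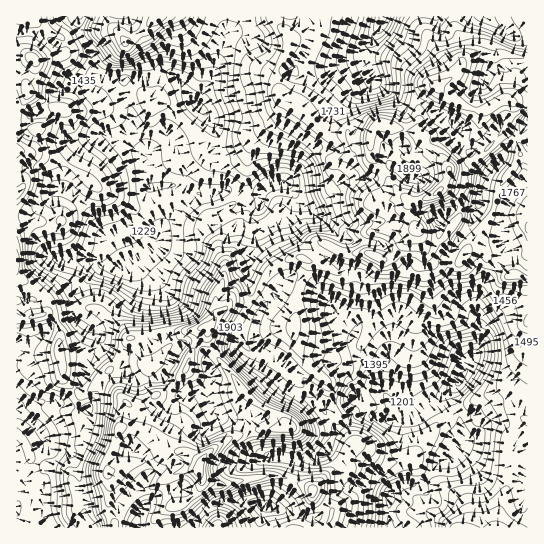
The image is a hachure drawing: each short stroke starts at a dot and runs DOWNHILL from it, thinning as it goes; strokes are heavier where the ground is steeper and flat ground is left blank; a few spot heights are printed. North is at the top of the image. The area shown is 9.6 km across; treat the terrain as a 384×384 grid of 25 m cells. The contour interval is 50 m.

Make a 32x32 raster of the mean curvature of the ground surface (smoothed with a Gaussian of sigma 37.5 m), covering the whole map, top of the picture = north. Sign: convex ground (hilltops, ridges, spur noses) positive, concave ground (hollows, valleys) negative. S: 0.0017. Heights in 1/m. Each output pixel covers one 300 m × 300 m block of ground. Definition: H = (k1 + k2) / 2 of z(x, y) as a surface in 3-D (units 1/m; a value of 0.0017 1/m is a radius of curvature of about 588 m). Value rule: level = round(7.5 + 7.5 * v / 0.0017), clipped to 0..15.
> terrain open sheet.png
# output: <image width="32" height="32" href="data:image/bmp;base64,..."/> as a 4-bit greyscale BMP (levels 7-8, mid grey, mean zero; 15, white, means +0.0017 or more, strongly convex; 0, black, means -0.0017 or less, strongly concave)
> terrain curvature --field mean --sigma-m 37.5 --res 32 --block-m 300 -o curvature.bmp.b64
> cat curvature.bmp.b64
<image width="32" height="32" href="data:image/bmp;base64,Qk12AgAAAAAAAHYAAAAoAAAAIAAAACAAAAABAAQAAAAAAAACAAATCwAAEwsAABAAAAAAAAAAAAAAABEREQAiIiIAMzMzAERERABVVVUAZmZmAHd3dwCIiIgAmZmZAKqqqgC7u7sAzMzMAN3d3QDu7u4A////AIZcStDXcft2dxyJgpariZZ1bC13HvYAECXXuXGZJ5ekd008hacP3pVp+DaAVbp1podqf6gqjxKP6HypeohUdqeYRl5oiY+0MAIAx7a7JVa5pVg2tpmA34h9or/Xi4VVx3R5dviYlyWK/5V2Mka2lXlYeAW6ZIZIfbcmdpZ1eaeXh2nF9epTavUiWzRGd0G7mJbYPDRS+R9yWK6JR4ihOLZ251WbtOPWCXeWl5eqlQWpdPeSuFgYkKR8h1l2iXMyqIOVFbzc/+NpnaaFl4iblKqfs7qERDTrZItzZYZ3qEWXWLOsllFX3WdqY2mEOHVIVsp6hkV2iOgOR2jGh6yGgv5iJUNGd0WrK9rXROxJfYpmc1dohlZ0yXd7jqpTq4K4VmisRXpmiHZzVMVq2c9paklJrFVnhmuGiKYUV2ZzDgxMhVV8tpuEWXPFWn7H/8Y3aOVFy4VEV3SSInpVXTD4c+Jleql2iYmIt0NNdrNFz5Coy3eGdWlqZ6mnl3e3edI+DylWNXd1e2mneWu2uX51tbdIbHiVpsYXd4fGiP5KIYlkxMx5dttSaYfMmVNnZH+t7/kGaGiJOGl46HeGA372IZlrViQiY0dHqYKmdSmbnoJn/442+Va5Z5fGpnWKdZ3ZzGRqKvyziHdTi4mFKIpVm0Fqc3yl+IZnadd6iQS8TFJY"/>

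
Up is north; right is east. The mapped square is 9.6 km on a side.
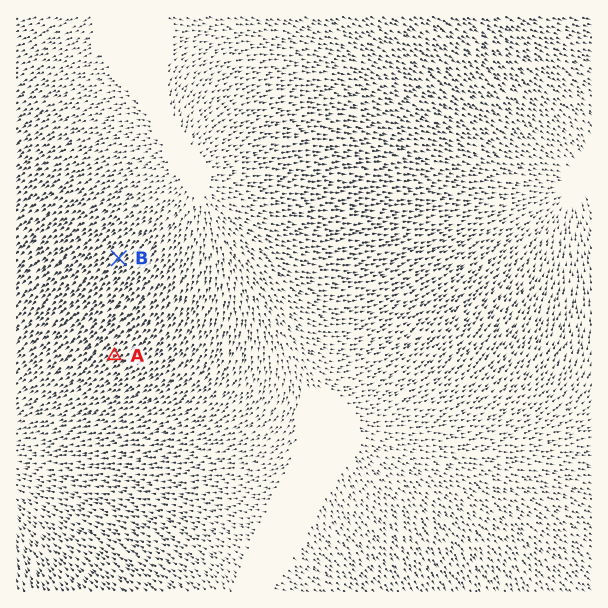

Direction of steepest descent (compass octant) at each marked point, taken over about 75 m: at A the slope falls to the SW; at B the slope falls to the SW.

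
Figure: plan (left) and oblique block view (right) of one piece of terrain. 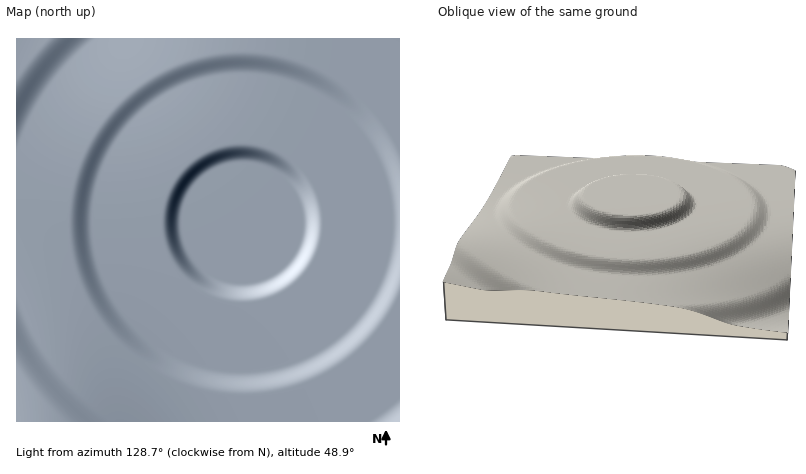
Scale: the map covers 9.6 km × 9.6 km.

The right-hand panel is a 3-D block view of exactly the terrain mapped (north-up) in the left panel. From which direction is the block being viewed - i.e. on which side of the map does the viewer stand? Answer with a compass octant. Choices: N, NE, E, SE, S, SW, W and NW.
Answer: W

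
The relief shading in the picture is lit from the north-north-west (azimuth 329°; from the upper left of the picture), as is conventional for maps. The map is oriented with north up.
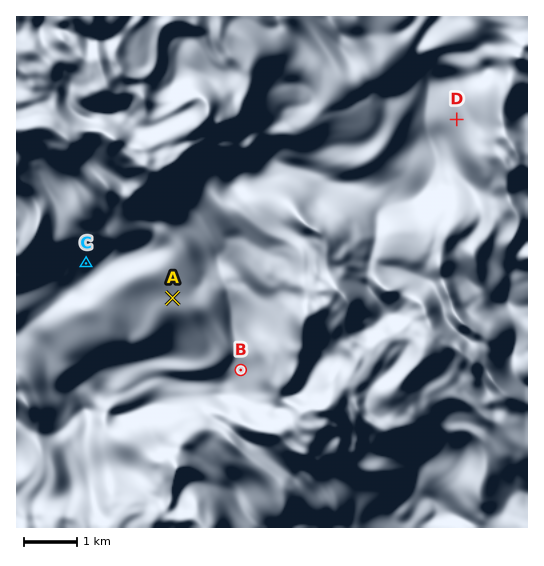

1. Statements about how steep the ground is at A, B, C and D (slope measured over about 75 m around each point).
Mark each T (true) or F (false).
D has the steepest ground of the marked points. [T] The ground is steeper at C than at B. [F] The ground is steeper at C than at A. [T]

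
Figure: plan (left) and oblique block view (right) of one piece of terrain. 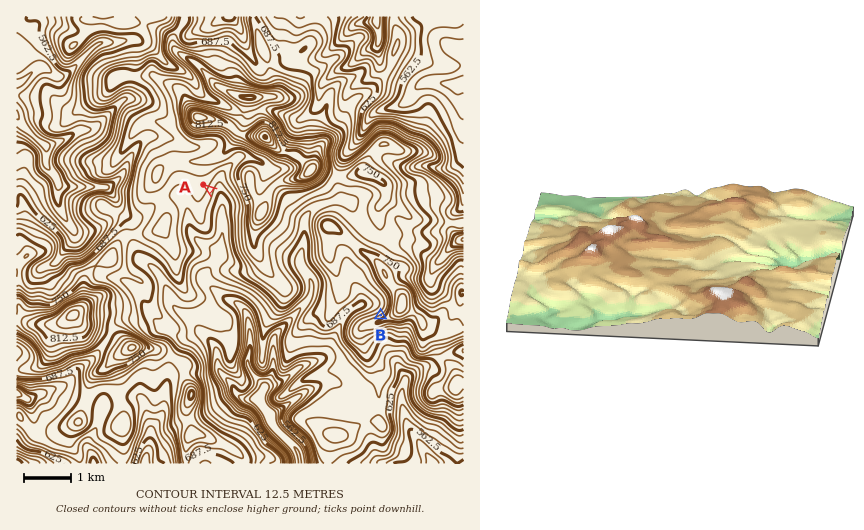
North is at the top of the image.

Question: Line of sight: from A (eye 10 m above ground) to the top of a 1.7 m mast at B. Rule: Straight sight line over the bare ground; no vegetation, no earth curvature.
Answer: no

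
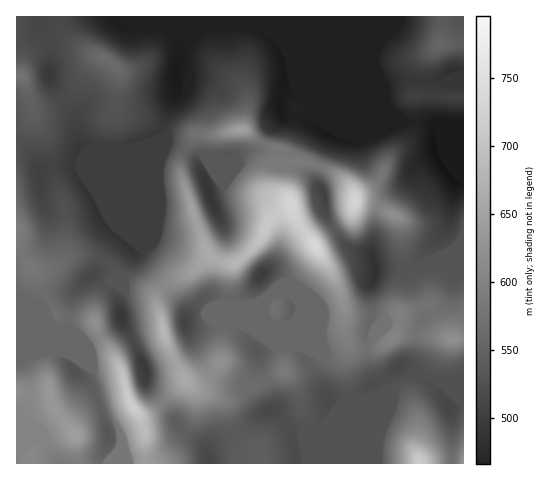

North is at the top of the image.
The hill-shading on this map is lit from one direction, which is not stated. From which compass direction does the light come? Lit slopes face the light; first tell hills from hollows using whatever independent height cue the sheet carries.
W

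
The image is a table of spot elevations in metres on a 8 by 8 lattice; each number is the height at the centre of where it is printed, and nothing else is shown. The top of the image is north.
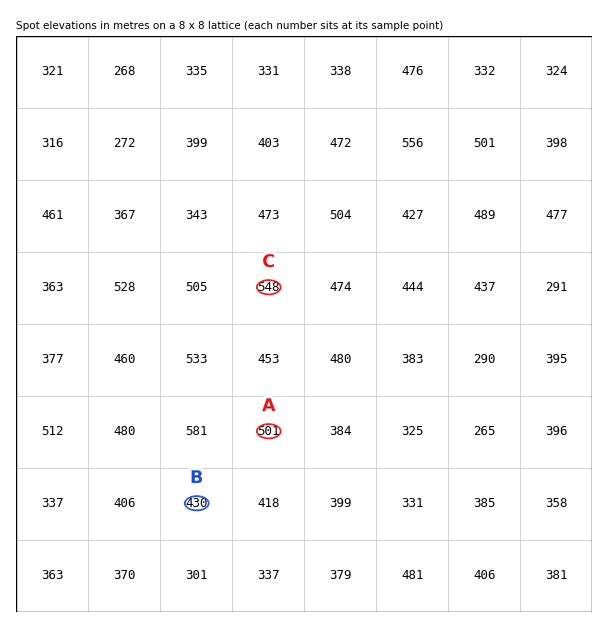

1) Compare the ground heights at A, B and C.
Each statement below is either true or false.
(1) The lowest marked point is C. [false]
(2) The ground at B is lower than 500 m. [true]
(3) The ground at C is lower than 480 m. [false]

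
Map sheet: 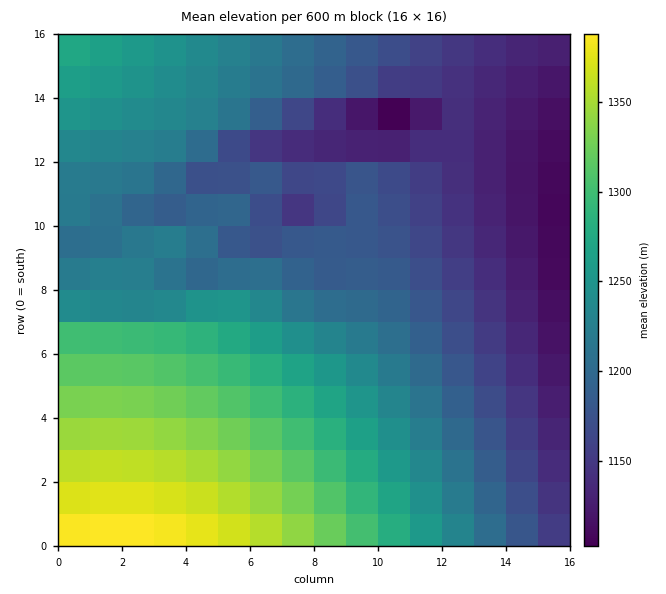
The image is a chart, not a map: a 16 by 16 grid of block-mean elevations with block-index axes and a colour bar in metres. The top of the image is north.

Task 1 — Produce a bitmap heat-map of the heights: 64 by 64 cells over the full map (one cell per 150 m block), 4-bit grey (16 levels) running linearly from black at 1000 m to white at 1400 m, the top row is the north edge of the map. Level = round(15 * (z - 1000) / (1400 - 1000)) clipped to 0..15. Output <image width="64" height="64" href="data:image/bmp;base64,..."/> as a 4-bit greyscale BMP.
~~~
<image width="64" height="64" href="data:image/bmp;base64,Qk12CAAAAAAAAHYAAAAoAAAAQAAAAEAAAAABAAQAAAAAAAAIAAATCwAAEwsAABAAAAAAAAAAAAAAABEREQAiIiIAMzMzAERERABVVVUAZmZmAHd3dwCIiIgAmZmZAKqqqgC7u7sAzMzMAN3d3QDu7u4A////AP//////////7u7u7u7d3d3czMy7u7qqqZmYiId3dmZl7////////u7u7u7u7d3d3czMy7u7qqqpmZiIh3d2ZmXu7u///u7u7u7u7u7d3d3czMzLu7uqqpmZiIiHd3ZmZe7u7u7u7u7u7u7u7d3d3dzMzLu7uqqqmZmIiHd3ZmZl7u7u7u7u7u7u7u7d3d3dzMzMu7u6qqmZmYiId3dmZlXu7u7u7u7u7u7u7d3d3dzMzMu7u6qqqZmYiIh3d2ZmVe7u7u7u7u7u7u7d3d3dzMzMy7u7qqqZmZiIh3d2ZmZV7u7u7u7u7u7u3d3d3dzMzMy7u7qqqpmZiIiHd3ZmZVXu7u7u7u7u7t3d3d3dzMzMy7u7uqqpmZmIiHd3dmZlVe7u7u7u7u3d3d3d3dzMzMy7u7uqqqmZmYiId3dmZmVV3d3d3d3d3d3d3d3dzMzMzLu7uqqqmZmYiIh3d2ZmZVXd3d3d3d3d3d3d3dzMzMzLu7u6qqqZmZiIh3d3ZmZVVd3d3d3d3d3d3d3dzMzMzLu7u6qqqZmZiIiHd3ZmZlVV3d3d3d3d3d3d3czMzMzLu7u6qqqpmZmIiHd3dmZmVVXd3d3d3d3d3d3MzMzMzLu7u7qqqpmZmIiId3d2ZmVVVd3d3d3d3d3dzMzMzMzLu7u7qqqpmZmYiId3d2ZmZVVV3d3d3d3d3MzMzMzMzLu7u7qqqqmZmYiIh3d3ZmZlVVXMzd3dzMzMzMzMzMy7u7u7qqqqmZmYiIh3d3ZmZlVVVMzMzMzMzMzMzMzMy7u7u7qqqqmZmZiIiHd3dmZmVVVUzMzMzMzMzMzMzMu7u7u7qqqqqZmZiIiHd3dmZmZVVVTMzMzMzMzMzMzMu7u7u7qqqqqZmZmIiId3d2ZmZVVVVMzMzMzMzMzMzLu7u7u7qqqqqZmZmIiId3d3ZmZlVVVEzMzMzMzMzMy7u7u7u6qqqqmZmZmIiIh3d3ZmZlVVVUTMzMzMzMzLu7u7u7u6qqqqmZmZmIiIh3d3dmZmVVVVRMzMzMy7u7u7u7u7uqqqqpmZmZmIiIiHd3dmZmZVVVVEu7u7u7u7u7u7u7uqqqqpmZmZmIiIiHd3d2ZmZVVVVES7u7u7u7u7u7u7qqqqqZmZmZiIiIiHd3d2ZmZlVVVURLu7u7u7u7u7u6qqqqqZmZmIiIiIiId3d3ZmZmVVVVREqqqqqqqqqqqqqqqqmZmZiIiIiIiId3d3ZmZmVVVVRESZmZmZmZmZmZqqqqmZmYiIiIiIiHd3d3dmZmZVVVVERJmZiIiIiIiJmZmpmZmYiIiId3d3d3d3dmZmZVVVVUREiIiIiIiIiIiIiZmZmIiIh3d3d3d3d3d2ZmZlVVVVRESIiIiIiIiIiIiIiJmIiIh3d3d3d3d3d2ZmZmVVVVRERIiIiIiIiIiId3eIiIiId3d3d3d3d3d3ZmZmVVVVVEREiJmZmZmIiIh3d3d4iId3d3d3d3d3d3ZmZmZVVVVURESImZmZmZmYiId3d3d3d3d3d3d3d3d3ZmZmZlVVVVRERIiIiImZmZmYiHd3d3d3d3d3d3d3d3dmZmZlVVVVREREiIiIiIiJmZiIh3d2Znd3d3d3d3d3dmZmZmVVVVVERESIh3d4iIiIiIiId3ZmZnd3d3d3d3d2ZmZmVVVVVURERIiId3d3d4iIiIiHdmZmZmd3d3d3d2ZmZmZVVVVVREREiIiHd3d3d3iIiId3ZmZmZmd3d3d3ZmZmZlVVVVVERESYiIiHd3d3d3iIh3d2ZmZmZmd3d3ZmZmZlVVVVVURERIiIiIiHd3d3d3eId3dmZVVWZ3d3dmZmZmVVVVVUREREiIiIiIiHd3d3d3iId3ZlVVVnd3d2ZmZmZVVVVVRERESIiIiIiIh3d2Znd3iId2ZVVWd3d2ZmZmZlVVVVVERERIiIiIiIiId3ZmZmd3d3dmZmZ3d3ZmZmZlVVVVVUREREiIiIiIiIiHd2ZmZmZ3d3ZmZ3d3dmZmZmVVVVVVRERESIiIiIiIiIh3dmZmZmZmZmZnd3dmZmZmZVVVVVVERERJmZiIiIiIiIh3ZmZmZmZmZmZmZmZmZmZlVVVVVUREREmZmZmYiIiIiId2ZmZVVVVVVVVVVVVVZmVVVVVVRERESZmZmZmZmYiIiHdmZlVVVVVVVUREREVVZVVVVVVURERJmZmZmZmZmZiIh3dmZlVVVVREREREREVVVVVVVVREREmZmZmZmZmZmZiIh3dmZlVVVERERERERVVVVVVVVERESZmZmZmZmZmZmIiIh3dmZlVVVERERDRFVVVVVVVURERKqZmZmZmZmZmZiIiIh3d2ZlVVVEREREVVVVVVVVVEREqqqZmZmZmZmZmIiIiIiHd3ZmZVVUREVWVVVVVVVVRESqqqqZmZmZmZmZiIiIiIh3d3dmZlVVVWZVVVVVVVVERKqqqqmZmZmZmZmIiIiIiHd3d3d2ZmZmZmVVVVVVVVREqqqqqpmZmZmZmYiIiIiId3d3d3ZmZmZmZVVVVVVVVUSqqqqqqZmZmZmZmIiIiIiHd3d3d2ZmZmZlVVVVVVVVVaqqqqqqmZmZmZmYiIiIiId3d3d3ZmZmZmZVVVVVVVVVqqqqqqqpmZmZmZmIiIiIh3d3d3dmZmZmZlVVVVVVVVWqqqqqqqqZmZmZmZiIiIiId3d3d3ZmZmZmZVVVVVVVVaqqqqqqqqmZmZmZmIiIiIh3d3d3dmZmZmZmVVVVVVVV"/>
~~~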